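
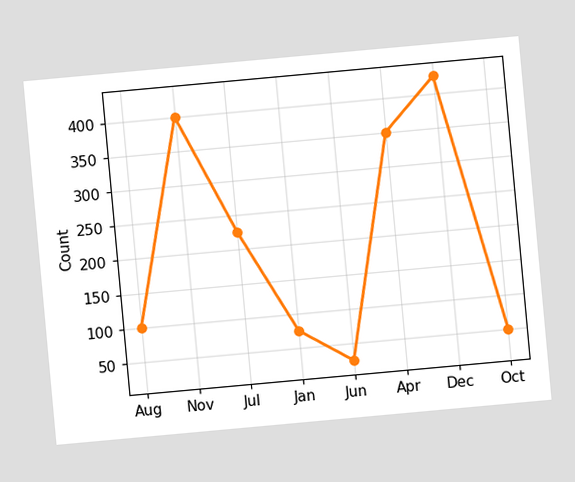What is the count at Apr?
350

The chart is tilted about 5° counter-clockwise. At Apr, the line is at 350.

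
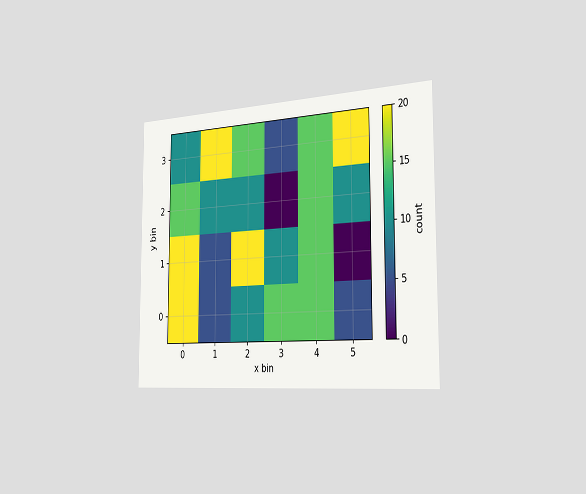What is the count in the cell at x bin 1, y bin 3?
20

The chart is viewed slightly from the right. Matching the cell (1, 3) against the colorbar gives 20.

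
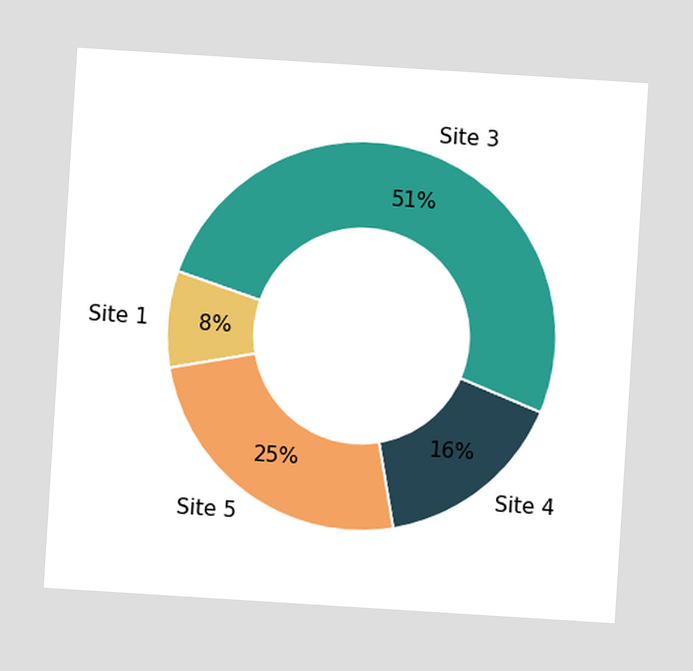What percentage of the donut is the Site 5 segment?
25%

The chart is tilted about 4° clockwise. The Site 5 segment takes up 25% of the ring.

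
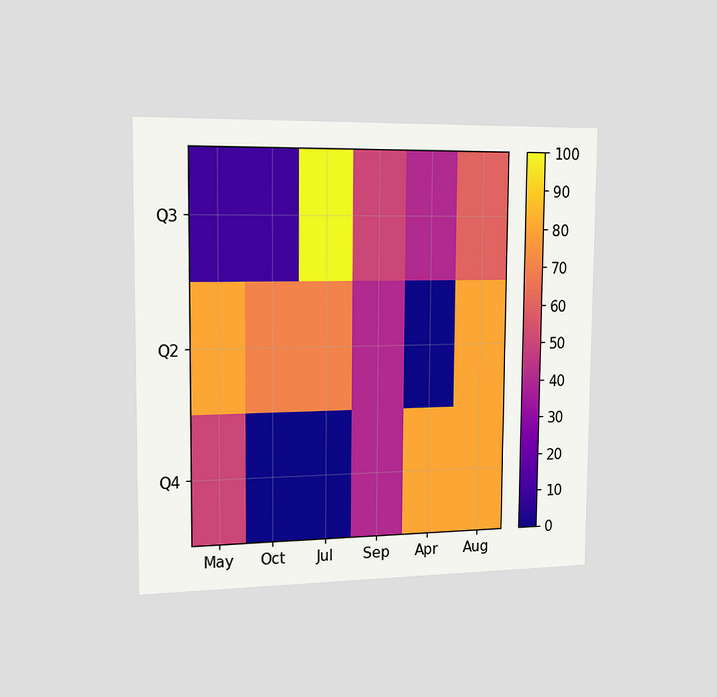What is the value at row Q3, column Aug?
The chart is viewed slightly from the left. Matching cell (Q3, Aug) against the colorbar gives 60.

60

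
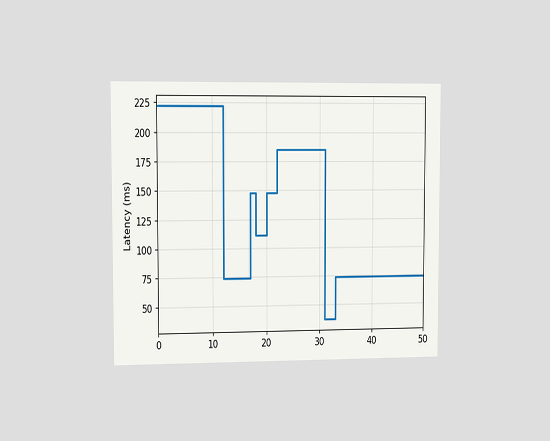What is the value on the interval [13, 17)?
The chart is viewed slightly from the left. On [13, 17) the step sits at 74ms.

74ms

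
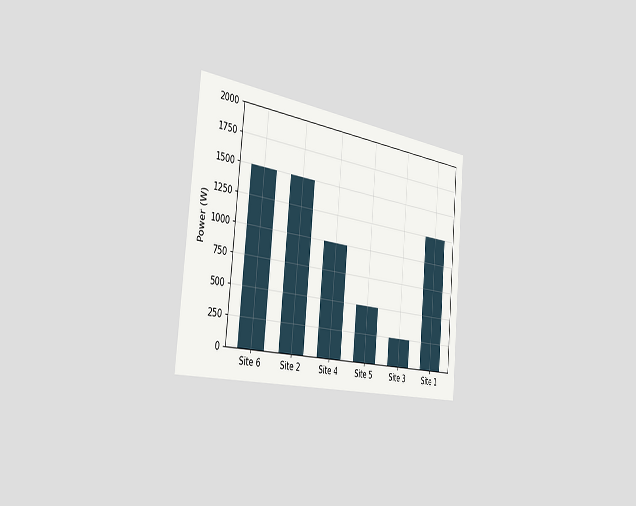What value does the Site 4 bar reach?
1000W

The chart is tilted about 5° clockwise and viewed slightly from the left. Reading along the chart's y-axis, the Site 4 bar reaches 1000W.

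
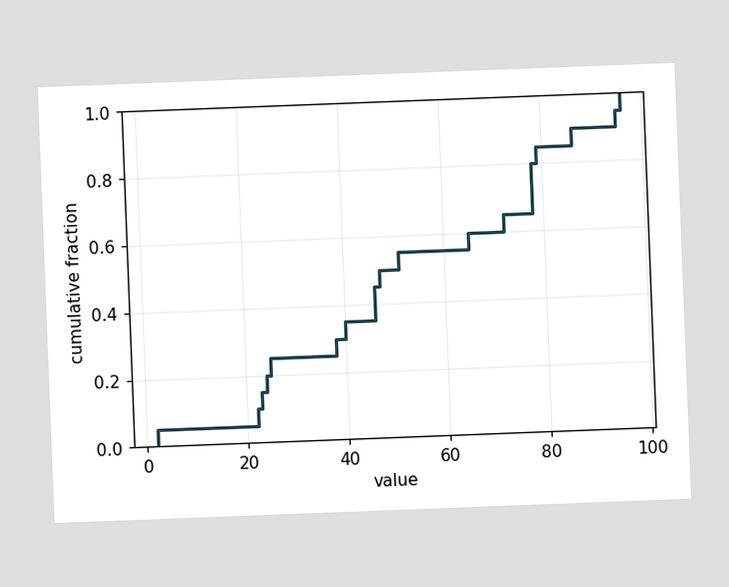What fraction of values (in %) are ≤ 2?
5%

The chart is tilted about 2° counter-clockwise. At x=2 the ECDF step is at 5%.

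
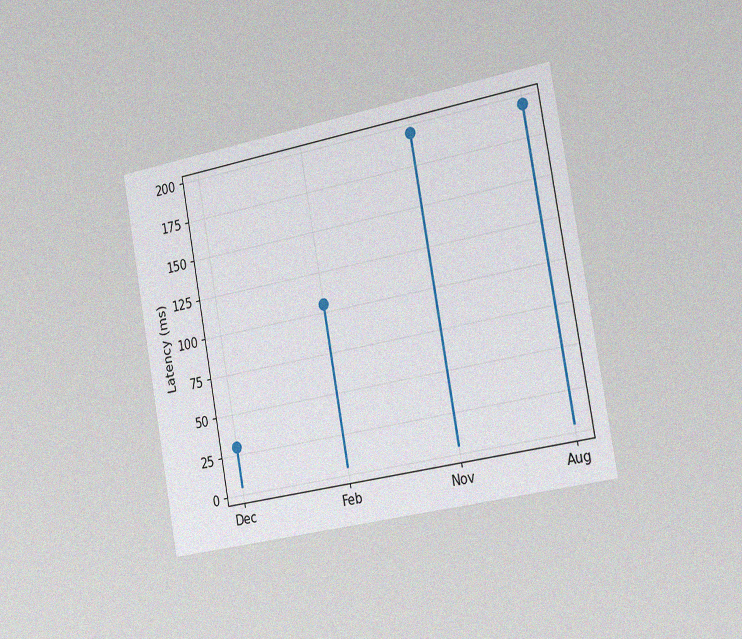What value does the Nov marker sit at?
195ms

The chart is tilted about 10° counter-clockwise and viewed slightly from the right, with some photo noise. The Nov marker sits at 195ms.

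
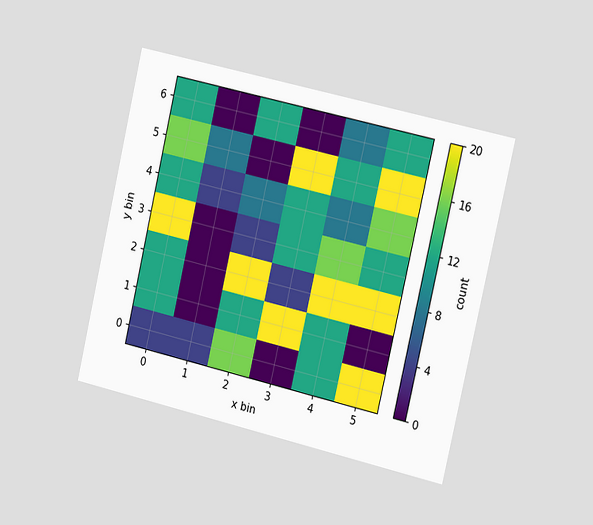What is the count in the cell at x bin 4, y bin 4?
8

The chart is tilted about 13° clockwise and viewed slightly from the right. Matching the cell (4, 4) against the colorbar gives 8.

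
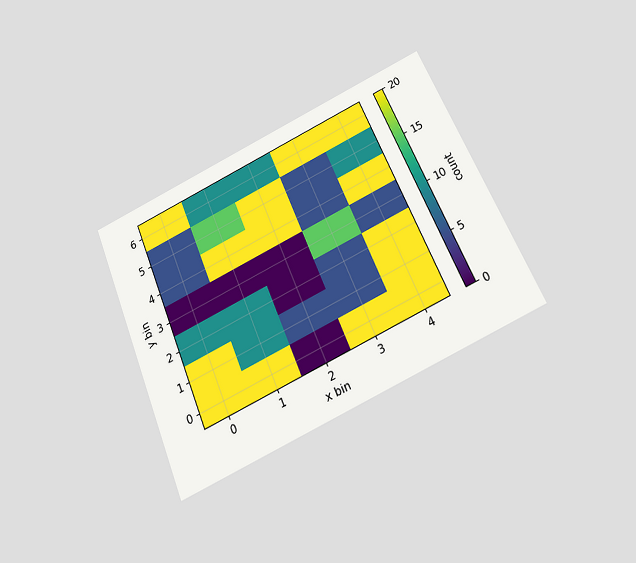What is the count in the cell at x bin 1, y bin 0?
20

The chart is tilted about 23° counter-clockwise and viewed slightly from below. Matching the cell (1, 0) against the colorbar gives 20.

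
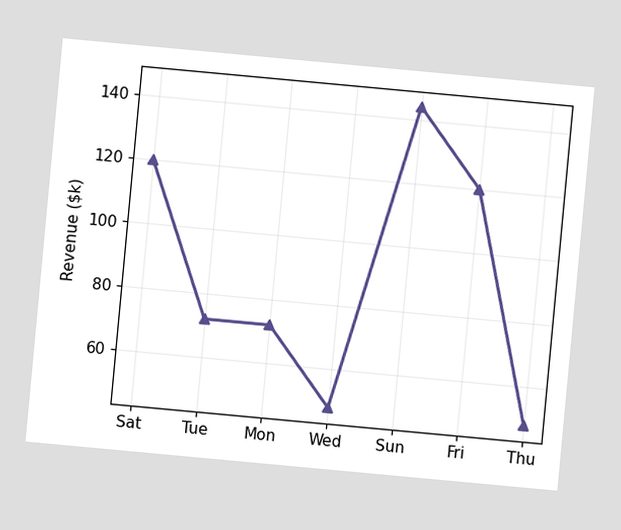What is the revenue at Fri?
The chart is tilted about 5° clockwise. At Fri, the line is at $120k.

$120k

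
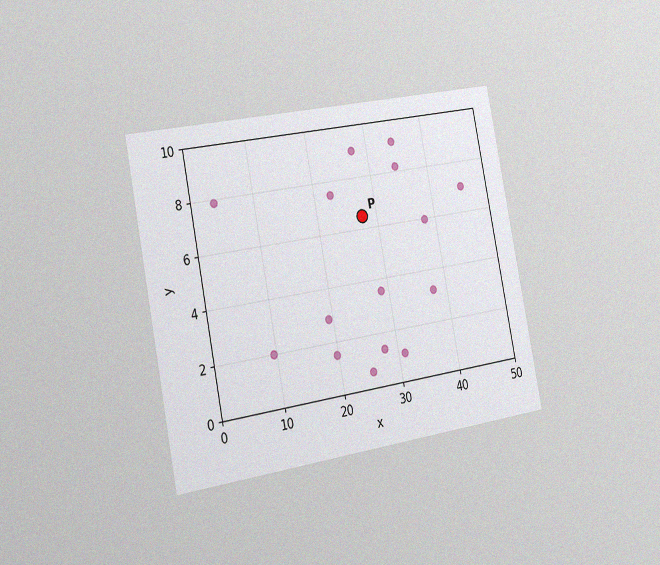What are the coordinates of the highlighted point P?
The chart is tilted about 11° counter-clockwise and viewed slightly from the left, with some photo noise. Following the gridlines from P to each axis, P sits at (27.5, 6.5).

(27.5, 6.5)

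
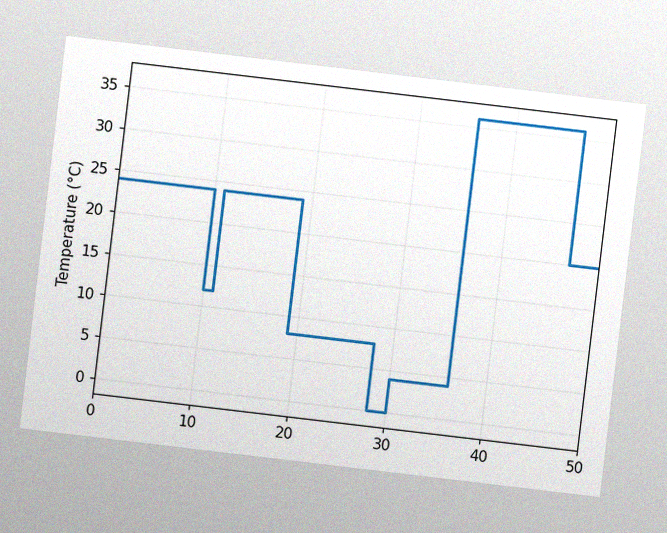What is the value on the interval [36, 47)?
36°C

The chart is tilted about 7° clockwise, with some photo noise. On [36, 47) the step sits at 36°C.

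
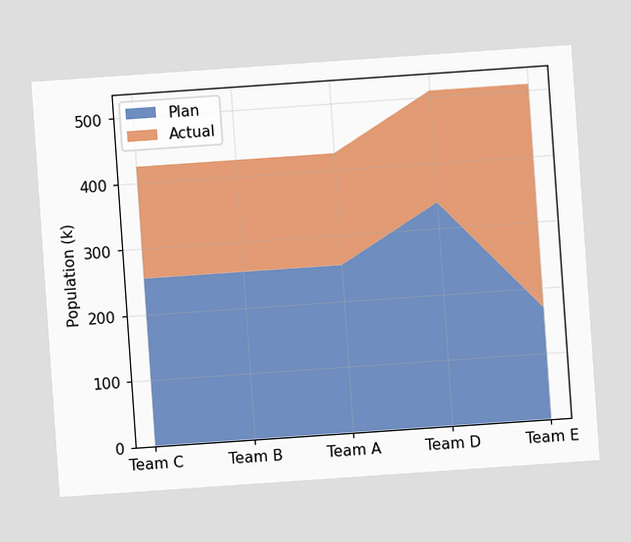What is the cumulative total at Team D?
The chart is tilted about 4° counter-clockwise. The stacked total at Team D reaches 510k.

510k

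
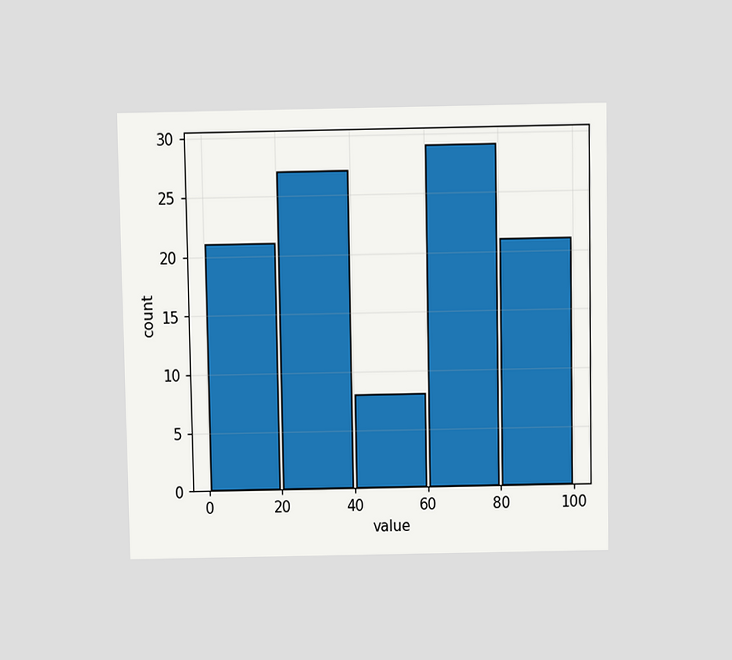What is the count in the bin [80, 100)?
The chart is viewed slightly from above. The [80, 100) bin has height 21.

21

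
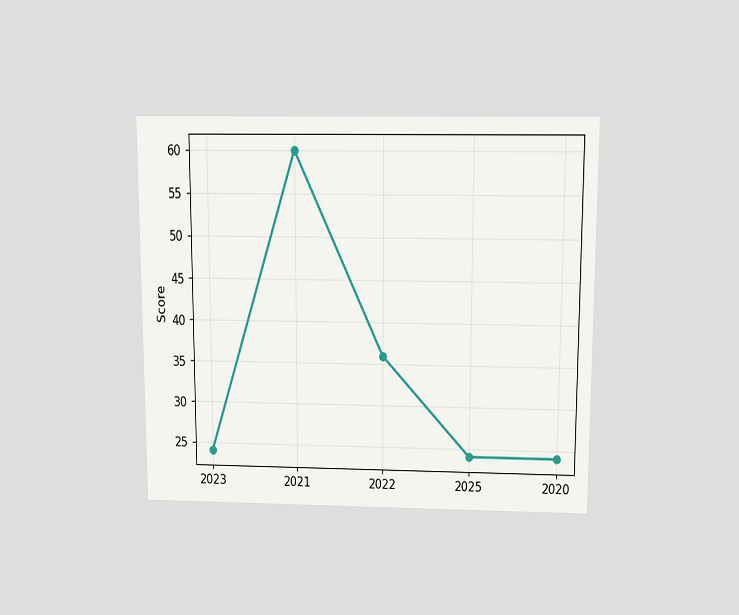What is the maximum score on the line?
The chart is viewed slightly from above. The highest point is at 2021, and reading across to the y-axis gives 60.

60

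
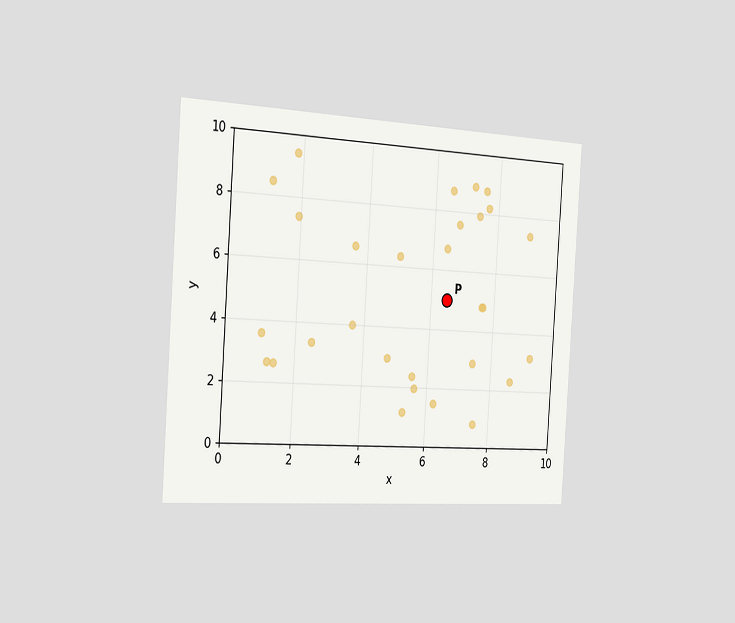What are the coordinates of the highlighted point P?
The chart is tilted about 4° clockwise and viewed slightly from the left. Following the gridlines from P to each axis, P sits at (6.5, 5).

(6.5, 5)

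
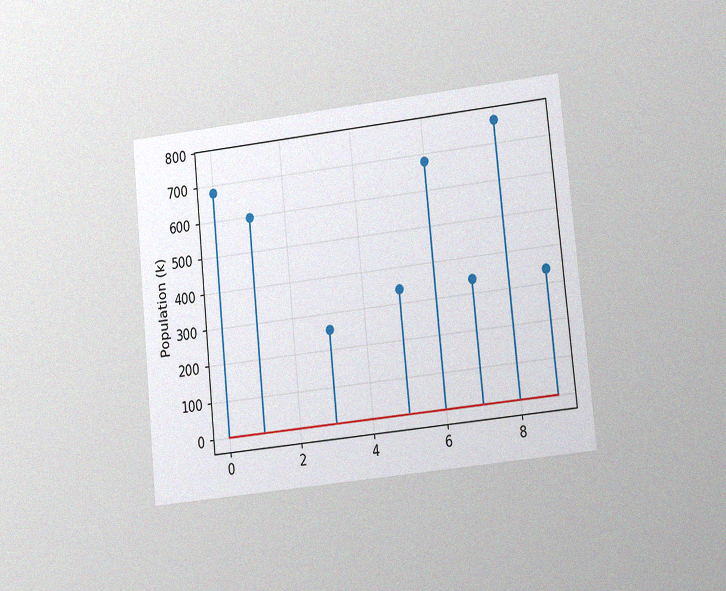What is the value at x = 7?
The chart is tilted about 6° counter-clockwise and viewed at a slight angle, with some photo noise. The stem at x=7 reaches 340k.

340k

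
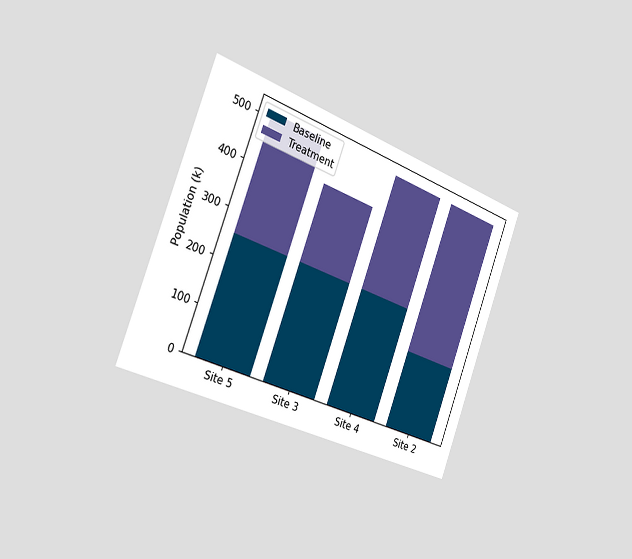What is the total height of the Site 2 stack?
510k

The chart is tilted about 21° clockwise and viewed slightly from the left. The Site 2 stack's top reaches 510k on the y-axis.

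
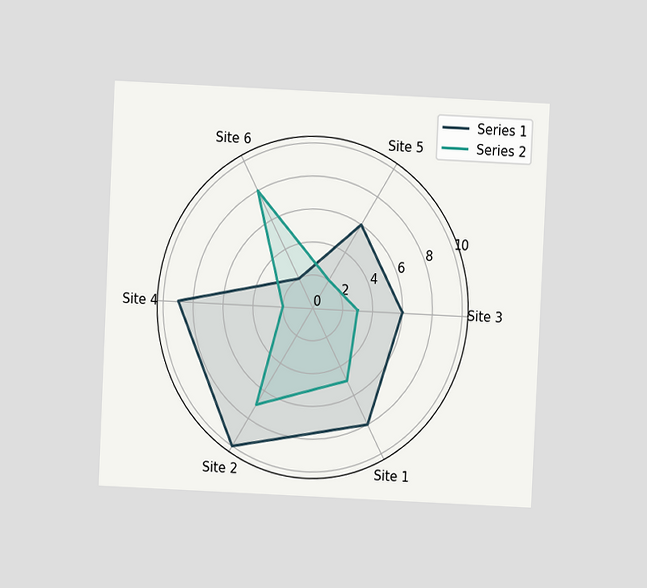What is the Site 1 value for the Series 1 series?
8

The chart is tilted about 3° clockwise and viewed at a slight angle. On the Site 1 axis, Series 1 reaches 8.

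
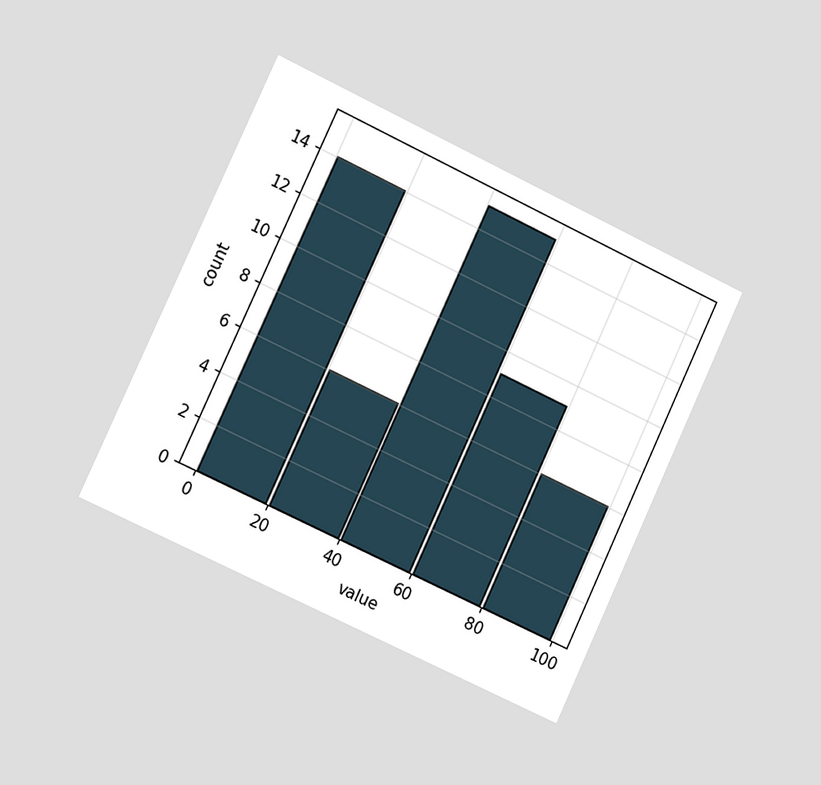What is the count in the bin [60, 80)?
9

The chart is tilted about 25° clockwise and viewed slightly from the left. The [60, 80) bin has height 9.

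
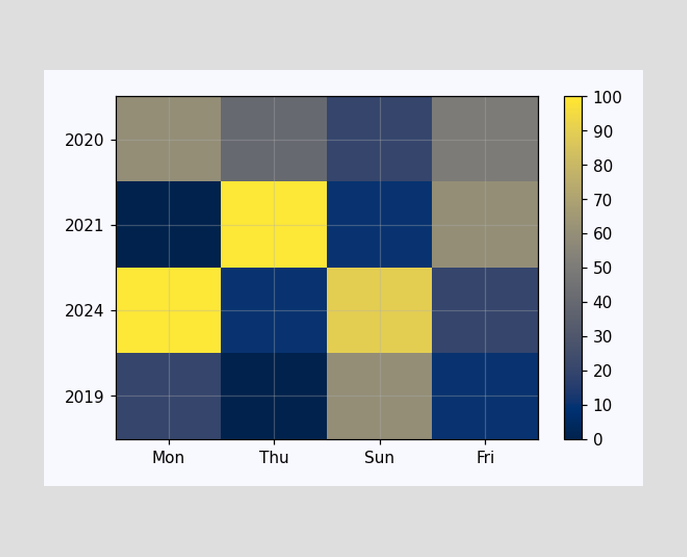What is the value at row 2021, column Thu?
Matching cell (2021, Thu) against the colorbar gives 100.

100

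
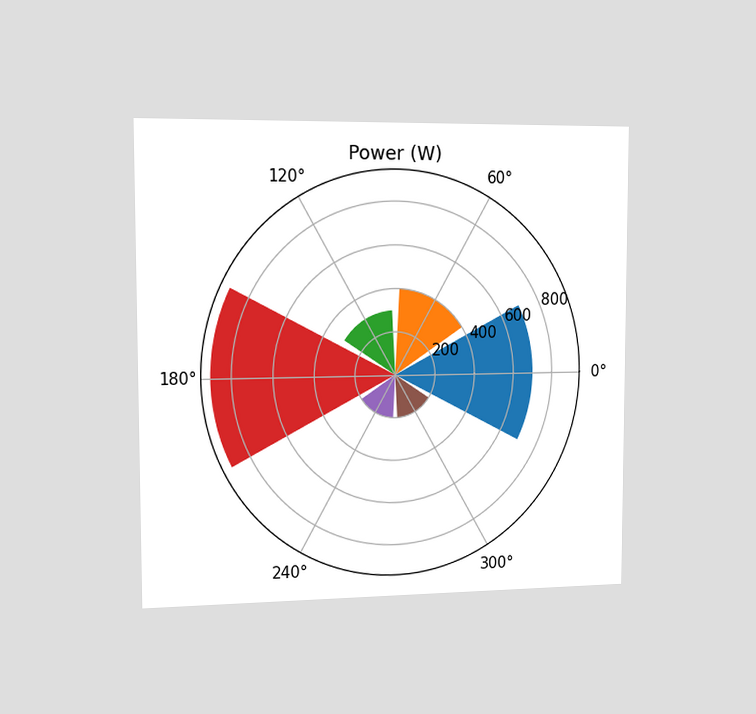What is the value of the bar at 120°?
300W

The chart is viewed slightly from the left. The bar at 120° reaches 300W on the radial axis.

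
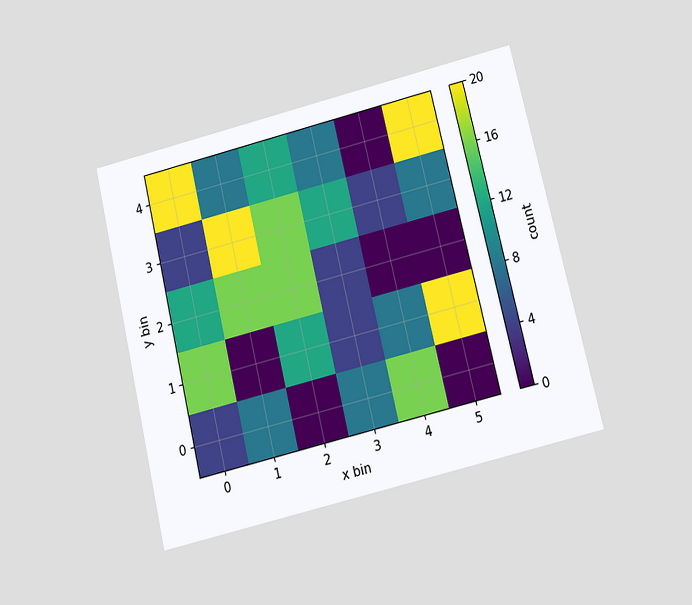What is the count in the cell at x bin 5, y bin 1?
The chart is tilted about 13° counter-clockwise and viewed at a slight angle. Matching the cell (5, 1) against the colorbar gives 20.

20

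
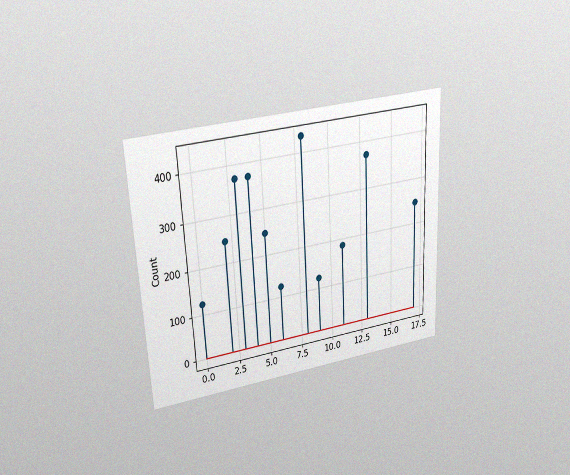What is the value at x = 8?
The chart is tilted about 3° counter-clockwise and viewed at a slight angle, with some photo noise. The stem at x=8 reaches 434.

434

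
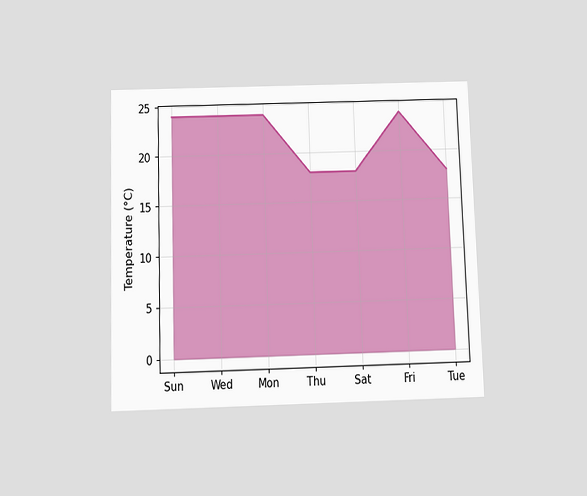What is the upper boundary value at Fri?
The chart is viewed slightly from below. At Fri the upper boundary is at 24°C.

24°C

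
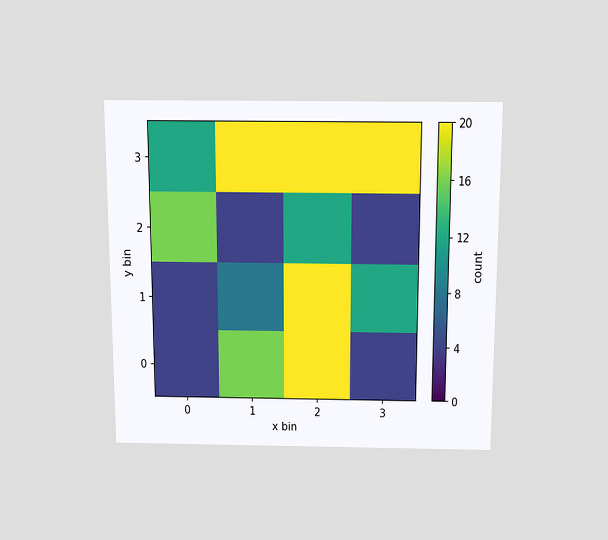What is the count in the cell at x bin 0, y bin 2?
16

The chart is viewed slightly from above. Matching the cell (0, 2) against the colorbar gives 16.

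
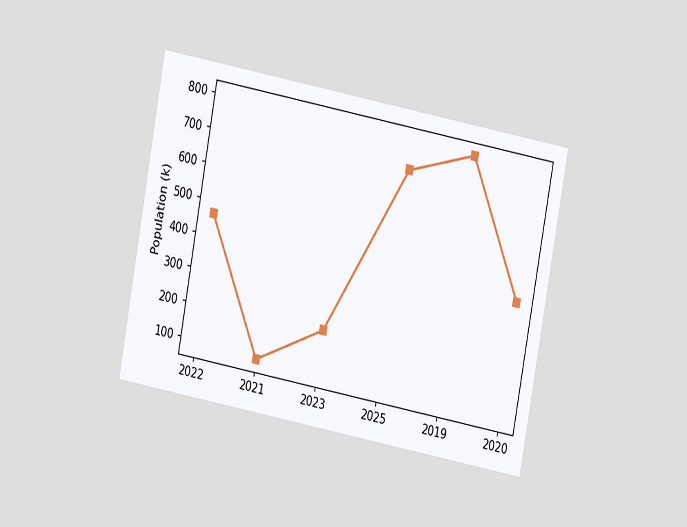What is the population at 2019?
The chart is tilted about 11° clockwise and viewed at a slight angle. At 2019, the line is at 798k.

798k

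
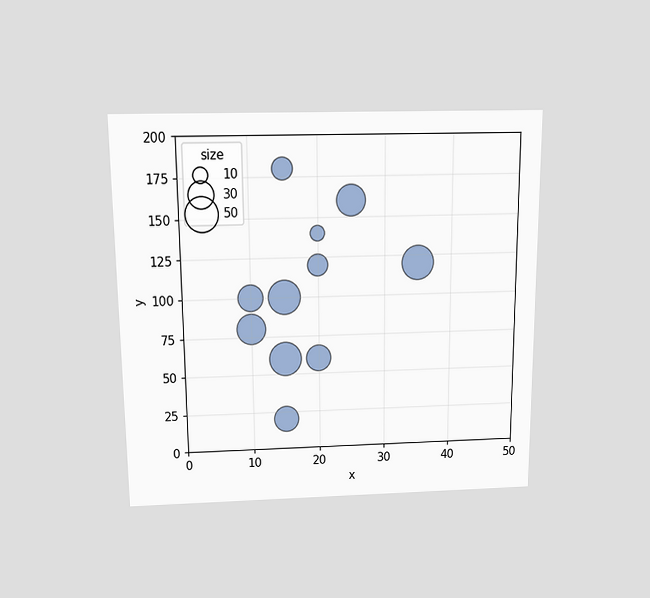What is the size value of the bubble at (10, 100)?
30

The chart is viewed slightly from above. Matching the bubble at (10, 100) against the size legend gives 30.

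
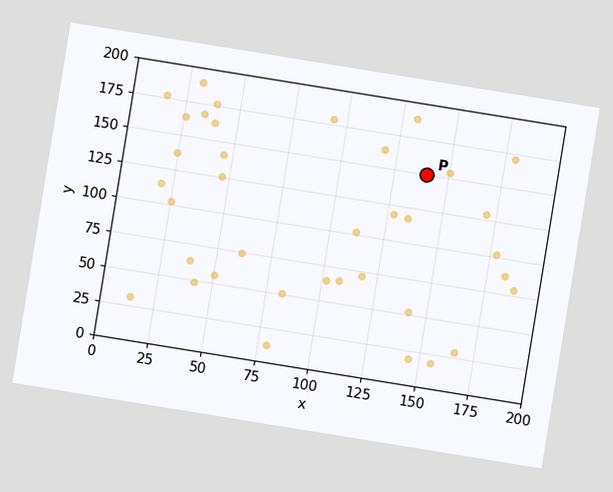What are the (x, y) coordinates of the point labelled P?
The chart is tilted about 9° clockwise. Following the gridlines from P to each axis, P sits at (140, 150).

(140, 150)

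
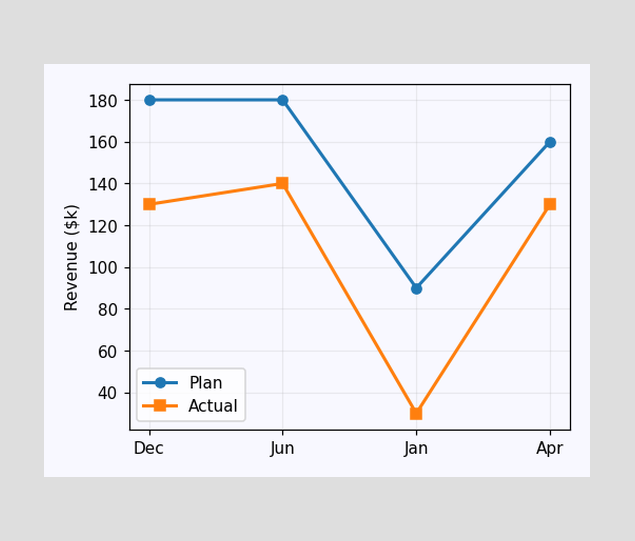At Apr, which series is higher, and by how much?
At Apr, Plan sits above the other line by $30k.

Plan, by $30k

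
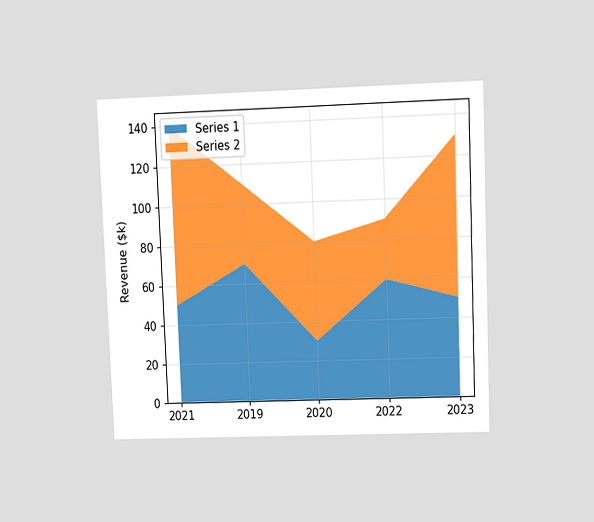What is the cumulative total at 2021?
The chart is tilted about 2° counter-clockwise and viewed at a slight angle. The stacked total at 2021 reaches $140k.

$140k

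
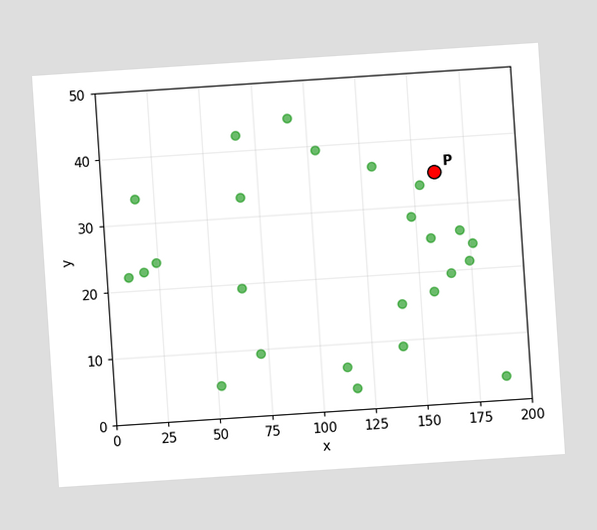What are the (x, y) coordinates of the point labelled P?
(160, 35)

The chart is tilted about 4° counter-clockwise. Following the gridlines from P to each axis, P sits at (160, 35).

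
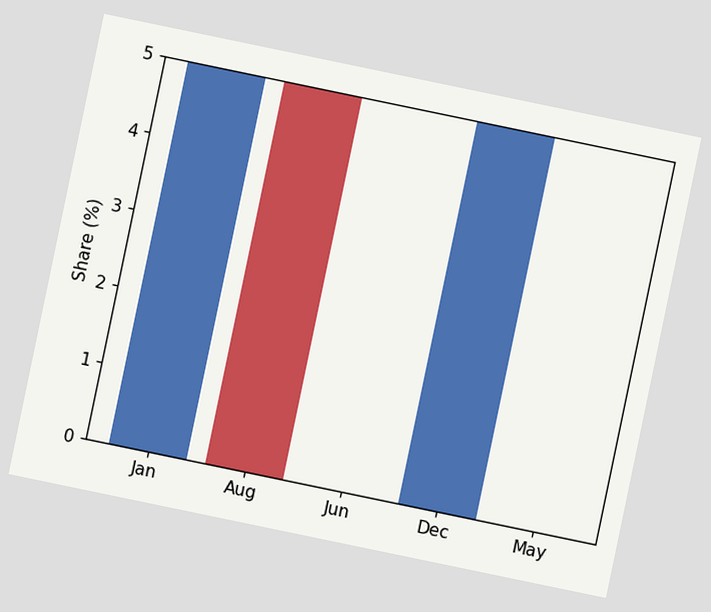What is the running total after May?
The chart is tilted about 12° clockwise. After May the running total reaches 5%.

5%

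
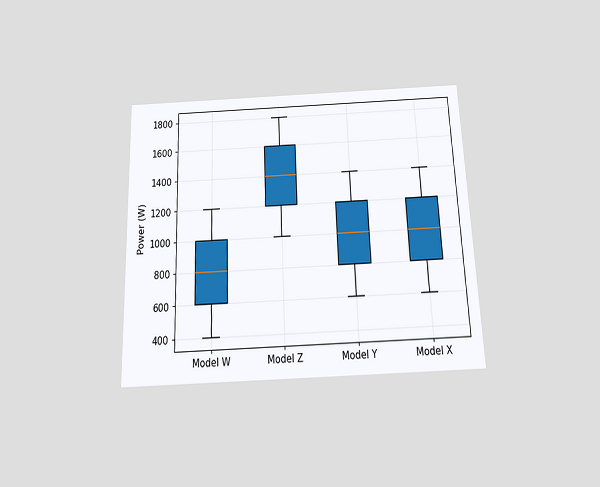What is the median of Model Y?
The chart is tilted about 2° counter-clockwise and viewed slightly from below. The median line in the Model Y box sits at 1000W.

1000W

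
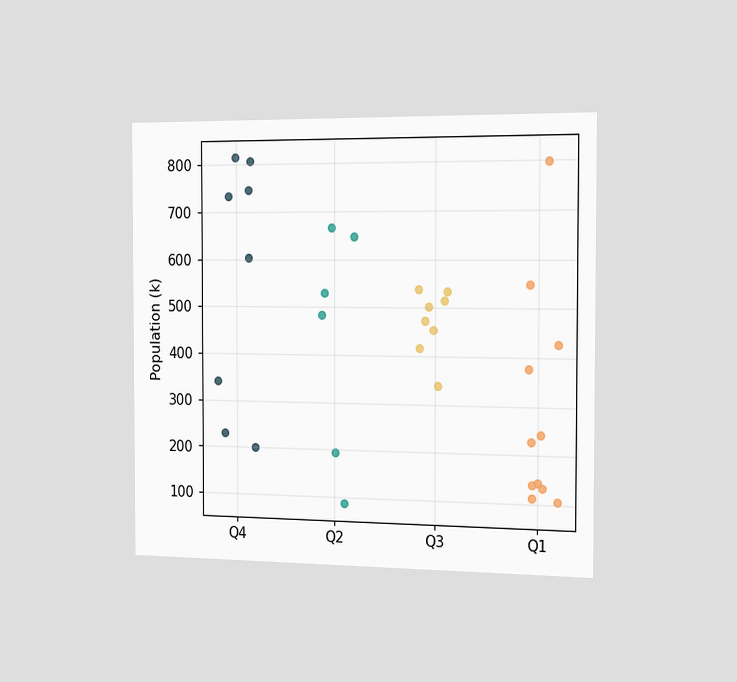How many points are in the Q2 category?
6

The chart is viewed slightly from the right. Counting the markers in the Q2 column gives 6.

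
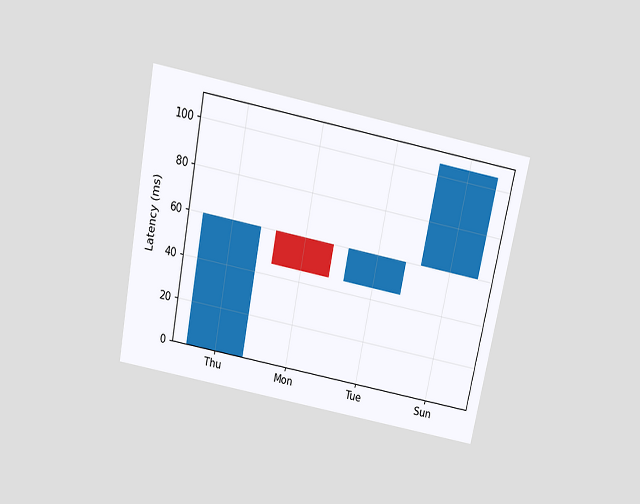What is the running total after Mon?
The chart is tilted about 11° clockwise and viewed slightly from above. After Mon the running total reaches 45ms.

45ms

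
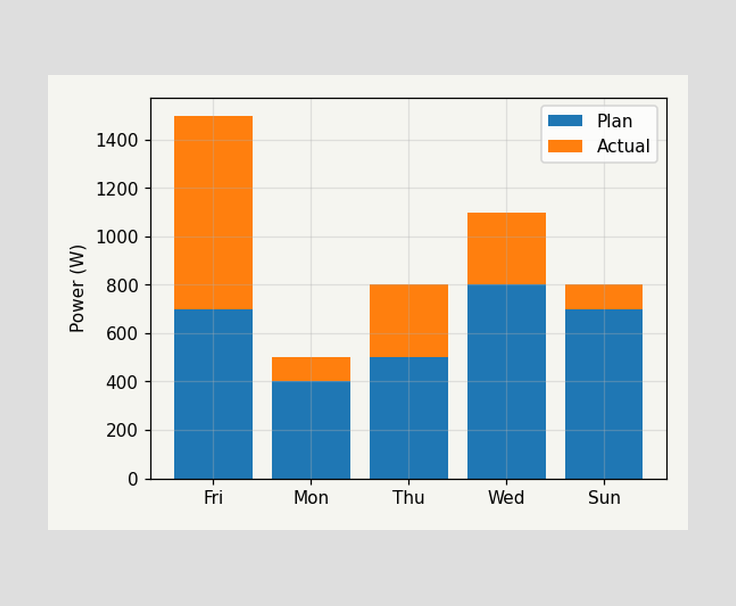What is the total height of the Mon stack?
500W

The Mon stack's top reaches 500W on the y-axis.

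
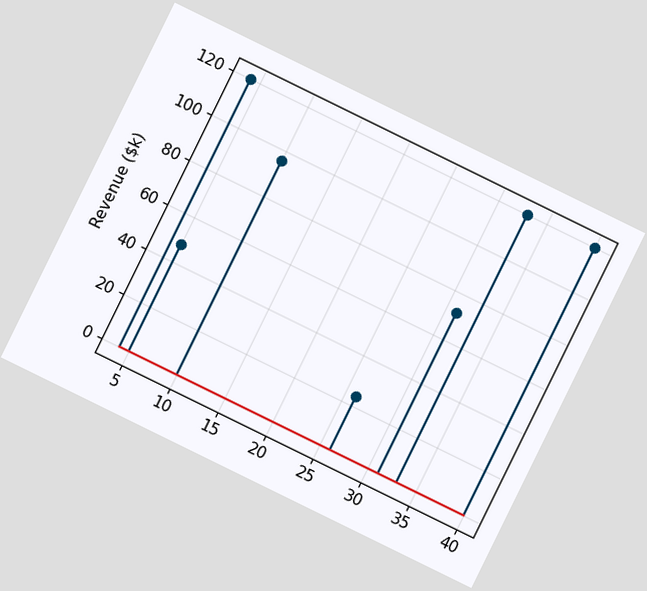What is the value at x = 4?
The chart is tilted about 26° clockwise. The stem at x=4 reaches $120k.

$120k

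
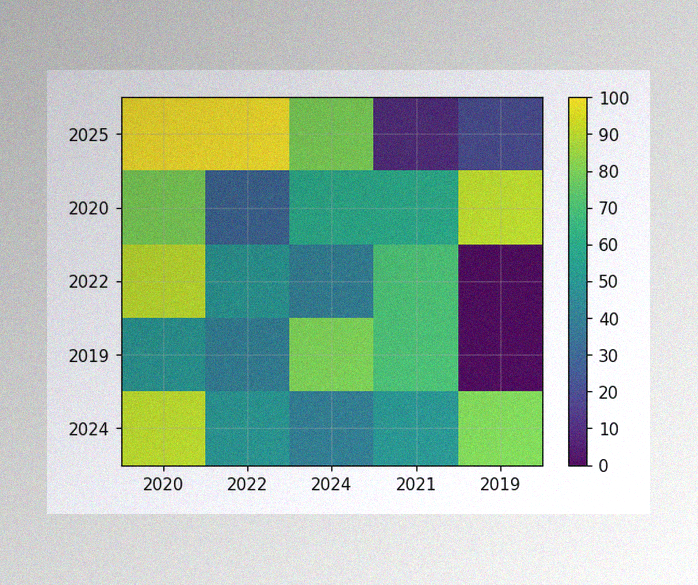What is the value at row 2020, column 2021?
The image has some photo noise and uneven lighting. Matching cell (2020, 2021) against the colorbar gives 60.

60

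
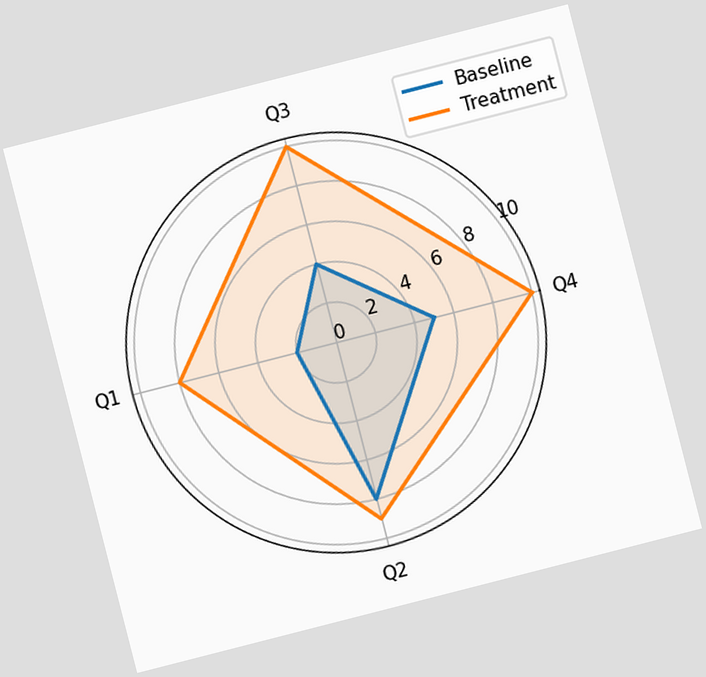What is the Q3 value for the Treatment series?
The chart is tilted about 14° counter-clockwise. On the Q3 axis, Treatment reaches 10.

10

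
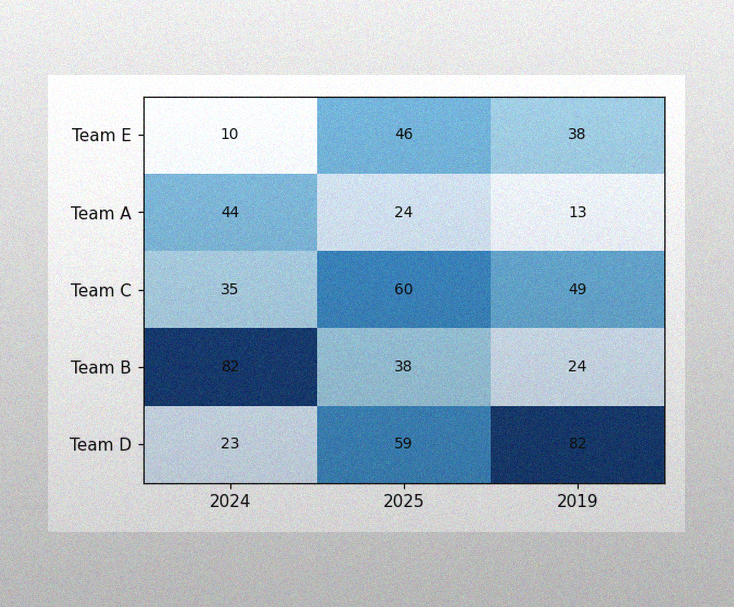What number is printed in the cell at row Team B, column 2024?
The image has some photo noise and uneven lighting. The (Team B, 2024) cell reads 82.

82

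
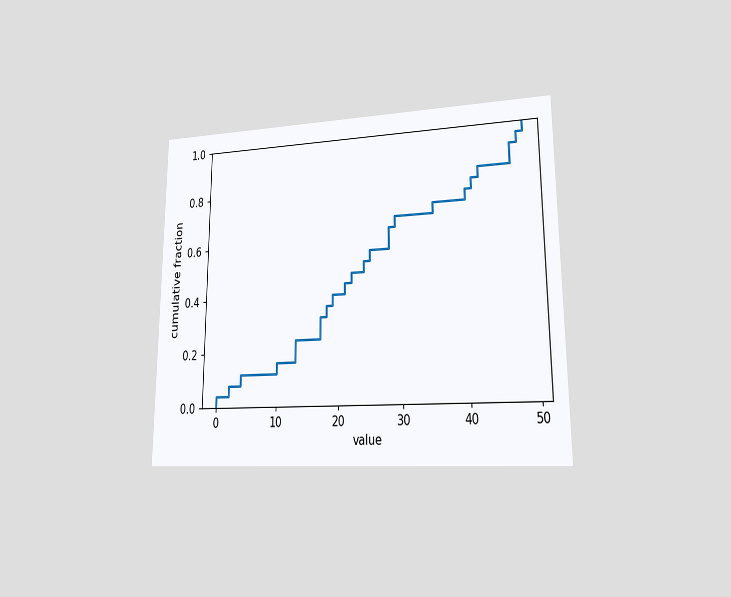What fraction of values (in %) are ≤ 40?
76%

The chart is viewed at a slight angle. At x=40 the ECDF step is at 76%.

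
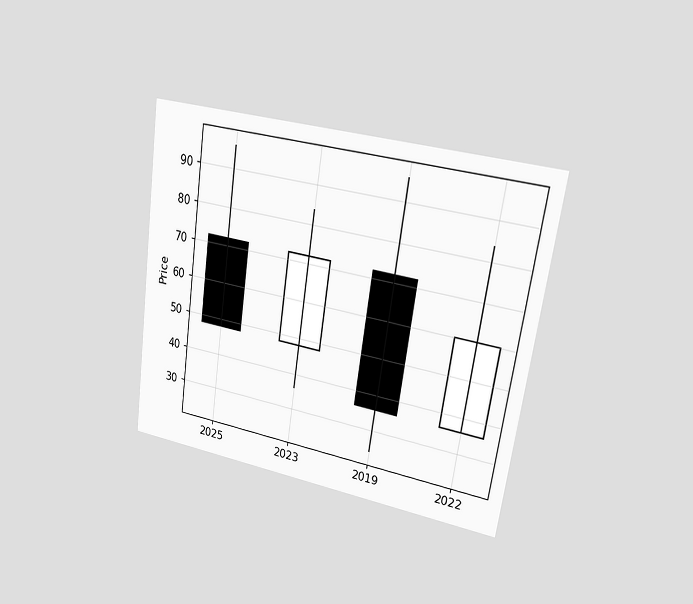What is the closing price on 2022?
60

The chart is tilted about 8° clockwise and viewed at a slight angle. The 2022 candle closes at 60.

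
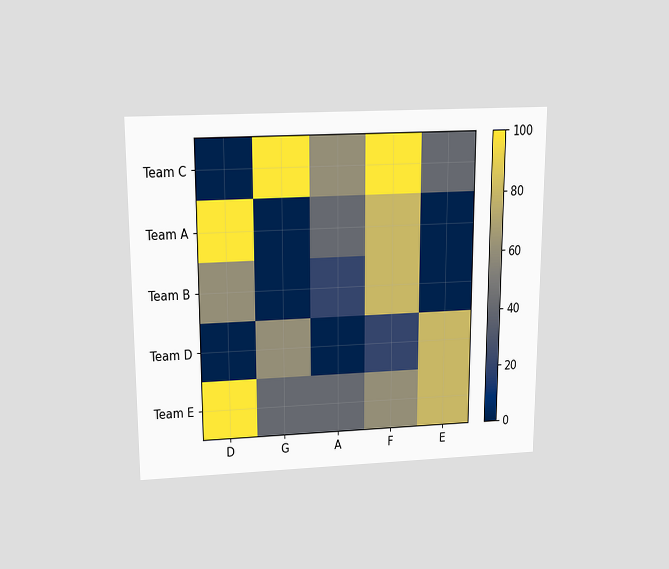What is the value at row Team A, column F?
80

The chart is viewed slightly from above. Matching cell (Team A, F) against the colorbar gives 80.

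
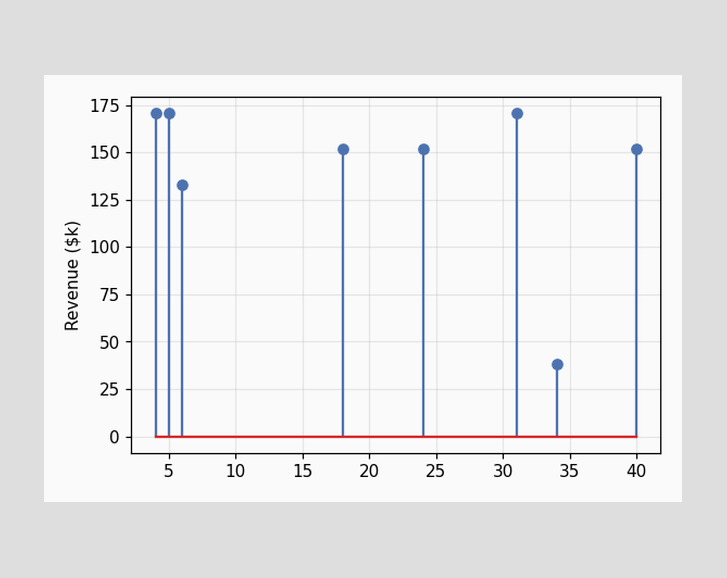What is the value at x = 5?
The stem at x=5 reaches $171k.

$171k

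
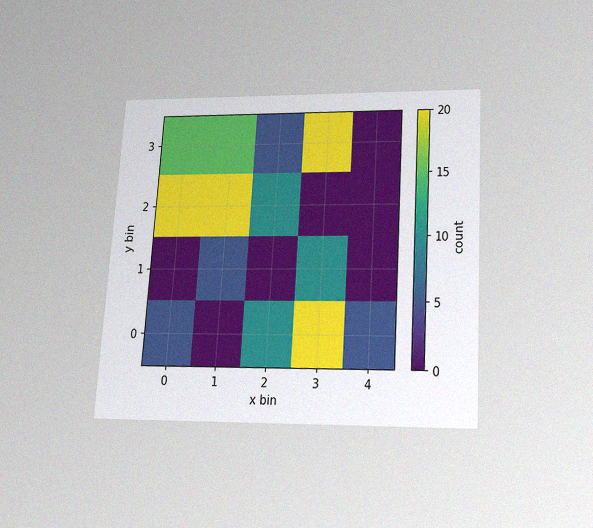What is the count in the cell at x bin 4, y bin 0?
The chart is tilted about 4° clockwise and viewed slightly from below, with some photo noise. Matching the cell (4, 0) against the colorbar gives 5.

5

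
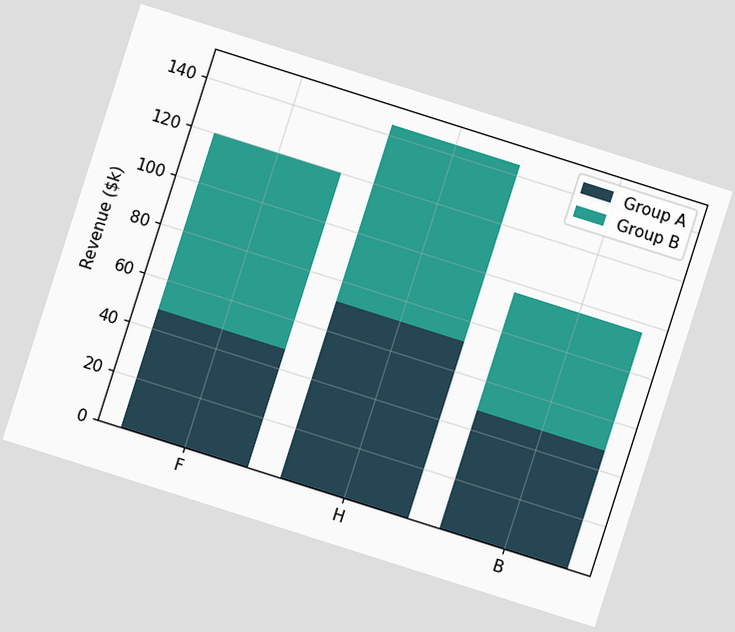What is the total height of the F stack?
The chart is tilted about 18° clockwise. The F stack's top reaches $120k on the y-axis.

$120k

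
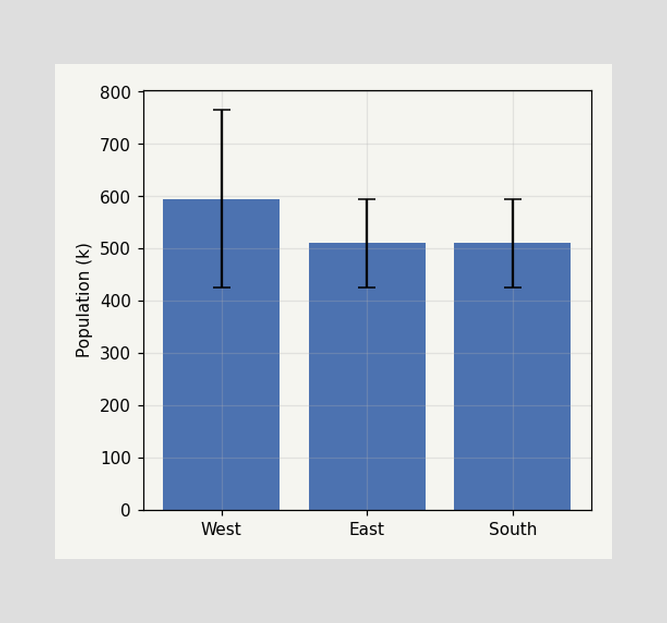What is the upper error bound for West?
765k

The West bar's upper whisker reaches 765k.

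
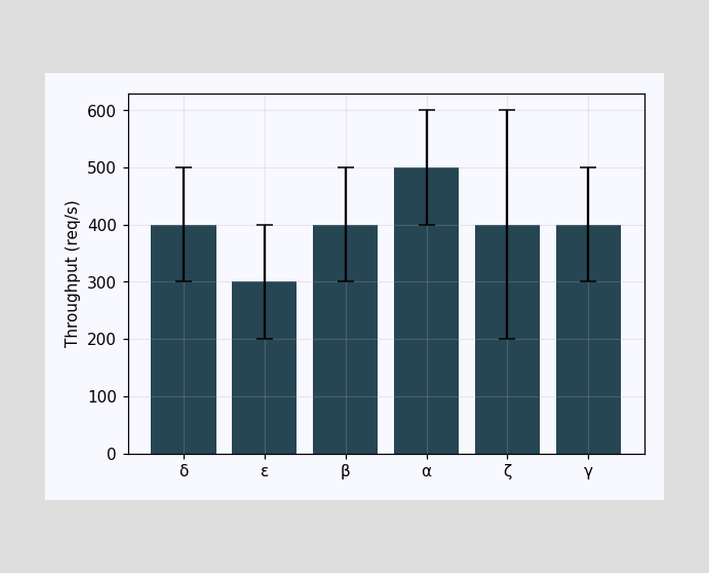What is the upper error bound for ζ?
The ζ bar's upper whisker reaches 600req/s.

600req/s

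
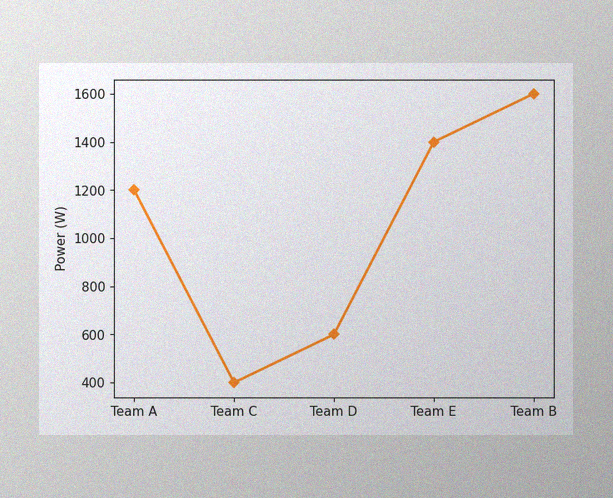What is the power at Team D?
The image has some photo noise and uneven lighting. At Team D, the line is at 600W.

600W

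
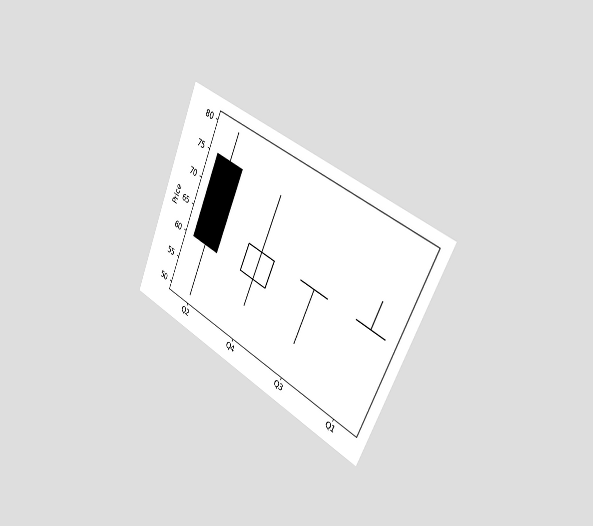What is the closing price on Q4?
65

The chart is tilted about 24° clockwise and viewed slightly from the right. The Q4 candle closes at 65.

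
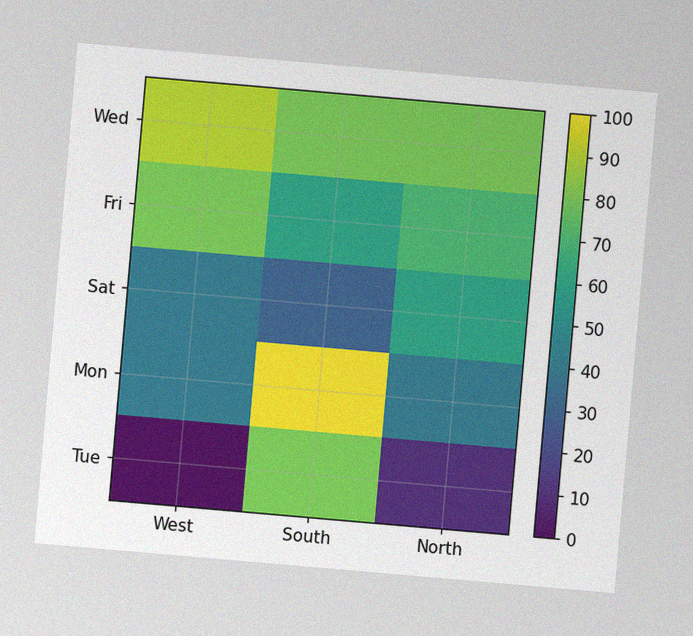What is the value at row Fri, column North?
The chart is tilted about 5° clockwise, with some photo noise. Matching cell (Fri, North) against the colorbar gives 70.

70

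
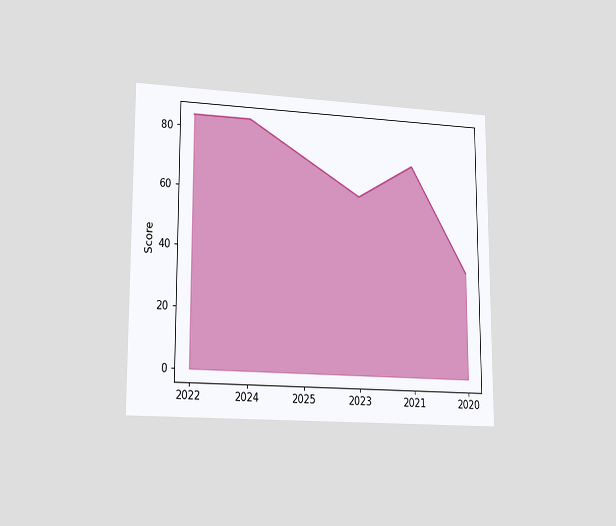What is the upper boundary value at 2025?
72

The chart is viewed slightly from the left. At 2025 the upper boundary is at 72.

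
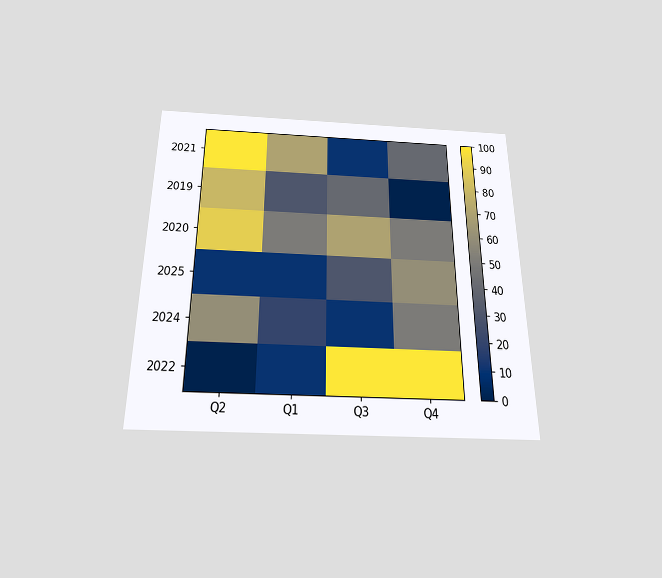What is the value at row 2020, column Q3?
70

The chart is viewed slightly from below. Matching cell (2020, Q3) against the colorbar gives 70.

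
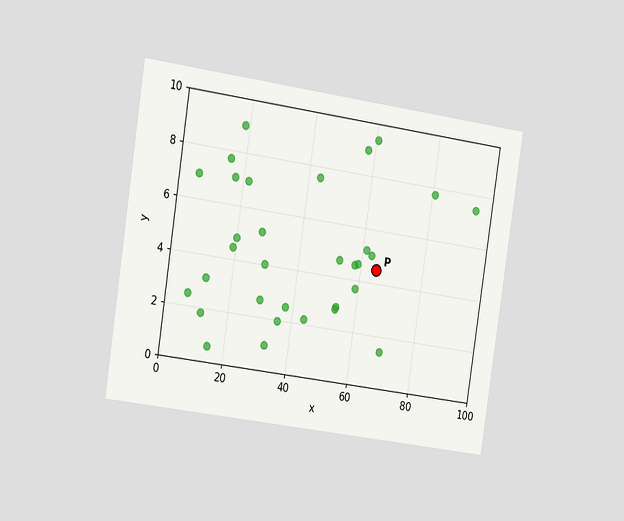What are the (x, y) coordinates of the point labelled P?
The chart is tilted about 9° clockwise and viewed slightly from the left. Following the gridlines from P to each axis, P sits at (65, 4.5).

(65, 4.5)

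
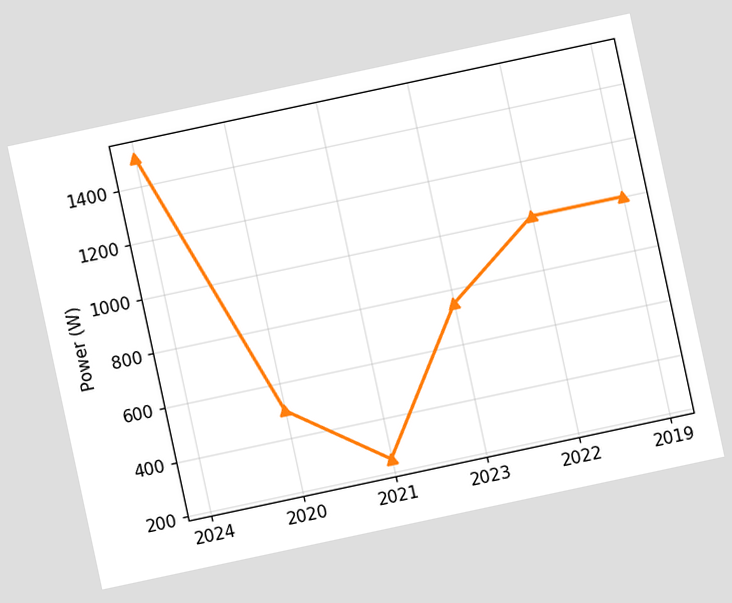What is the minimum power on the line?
250W

The chart is tilted about 12° counter-clockwise. The lowest point is at 2021, and reading across to the y-axis gives 250W.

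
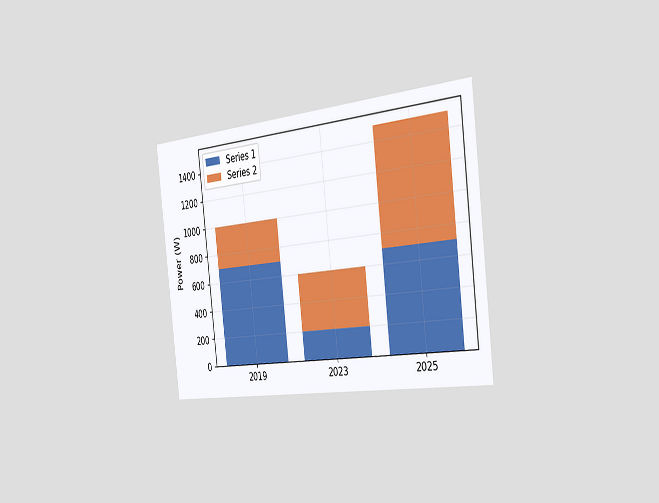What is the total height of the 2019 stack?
The chart is tilted about 7° counter-clockwise and viewed slightly from the right. The 2019 stack's top reaches 1000W on the y-axis.

1000W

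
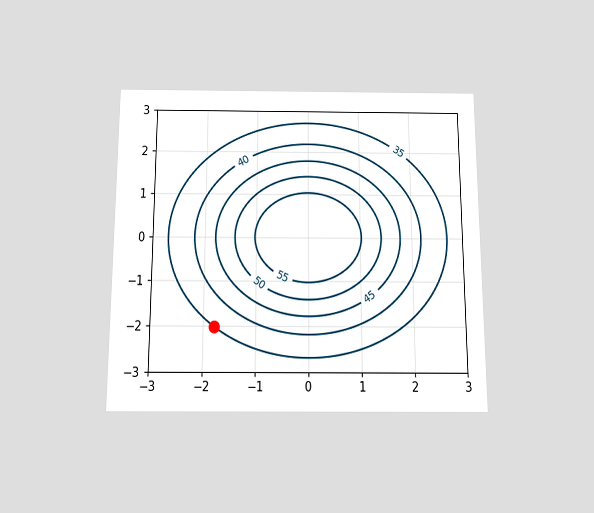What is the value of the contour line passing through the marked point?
The chart is viewed slightly from below. The marked point sits on the contour labelled 35.

35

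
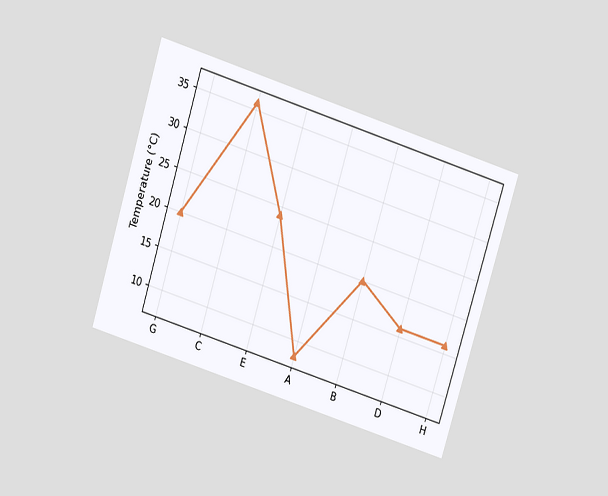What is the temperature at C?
The chart is tilted about 17° clockwise and viewed slightly from above. At C, the line is at 36°C.

36°C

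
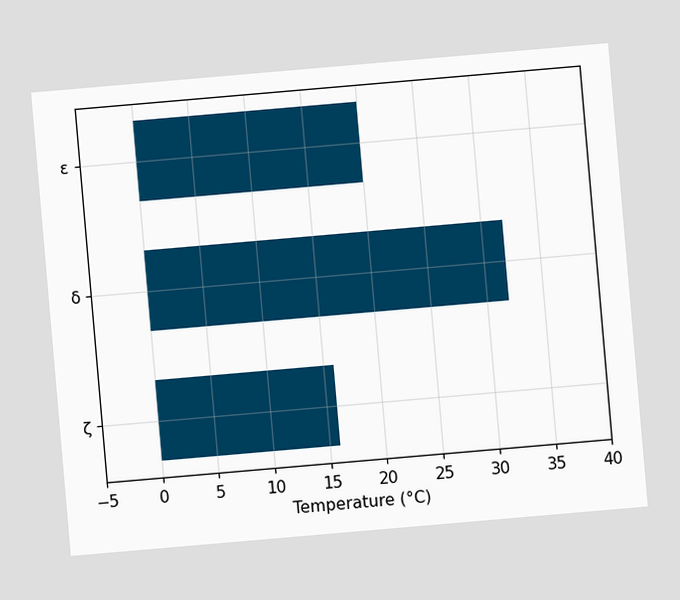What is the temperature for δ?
32°C

The chart is tilted about 5° counter-clockwise. Reading along the chart's x-axis, the δ bar reaches 32°C.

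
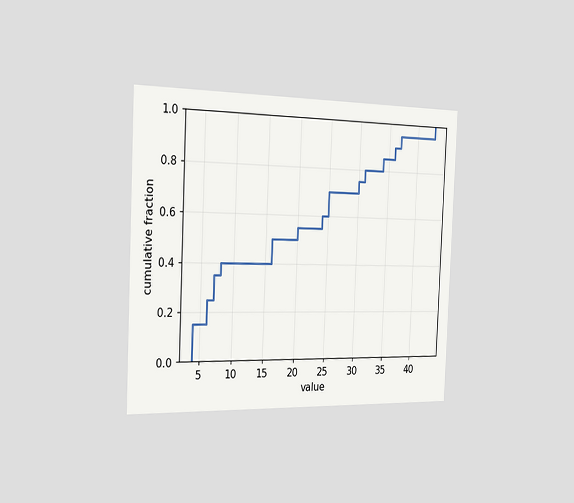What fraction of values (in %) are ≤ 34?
The chart is tilted about 2° clockwise and viewed slightly from the left. At x=34 the ECDF step is at 85%.

85%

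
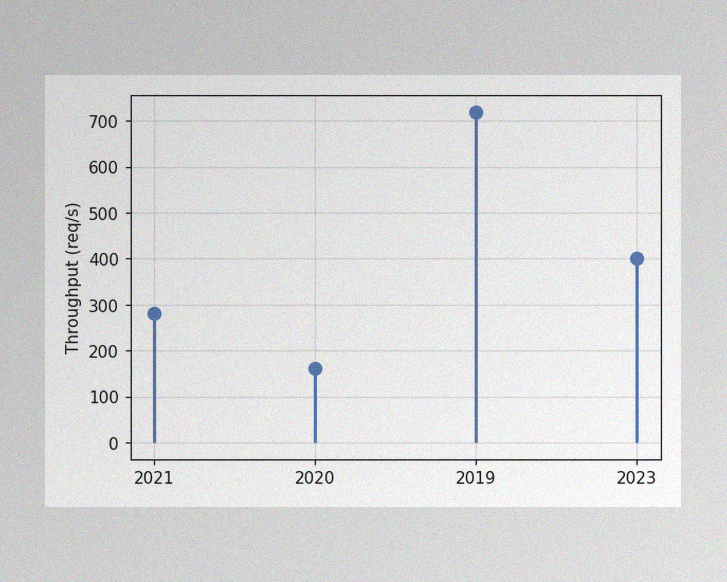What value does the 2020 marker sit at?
The image has some photo noise and uneven lighting. The 2020 marker sits at 160req/s.

160req/s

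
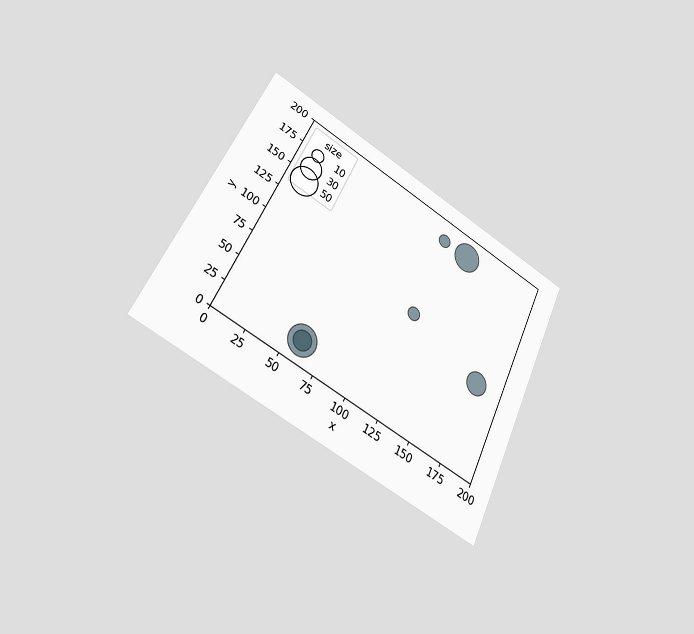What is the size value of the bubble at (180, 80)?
30

The chart is tilted about 26° clockwise and viewed slightly from the left. Matching the bubble at (180, 80) against the size legend gives 30.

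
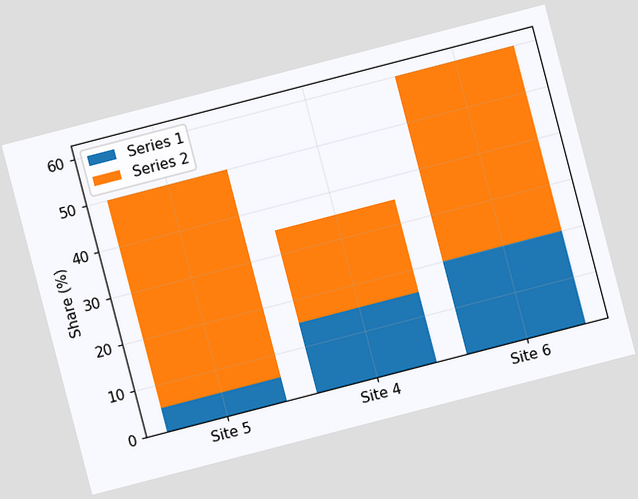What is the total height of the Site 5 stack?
50%

The chart is tilted about 15° counter-clockwise. The Site 5 stack's top reaches 50% on the y-axis.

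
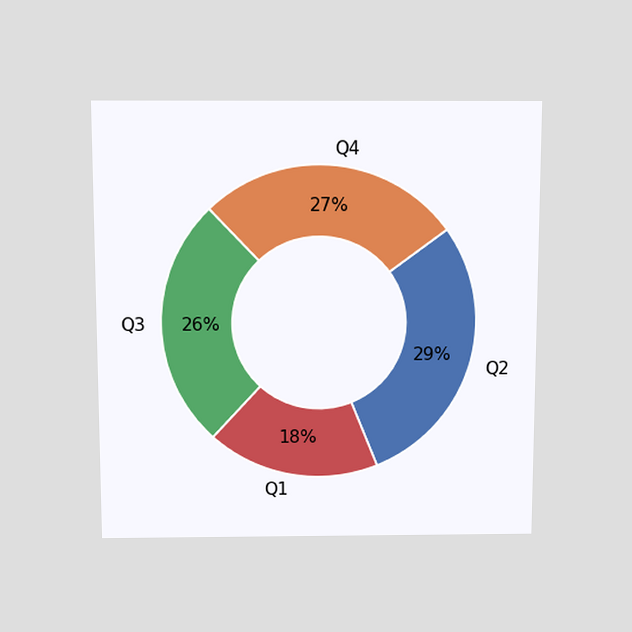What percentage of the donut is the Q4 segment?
27%

The chart is viewed slightly from above. The Q4 segment takes up 27% of the ring.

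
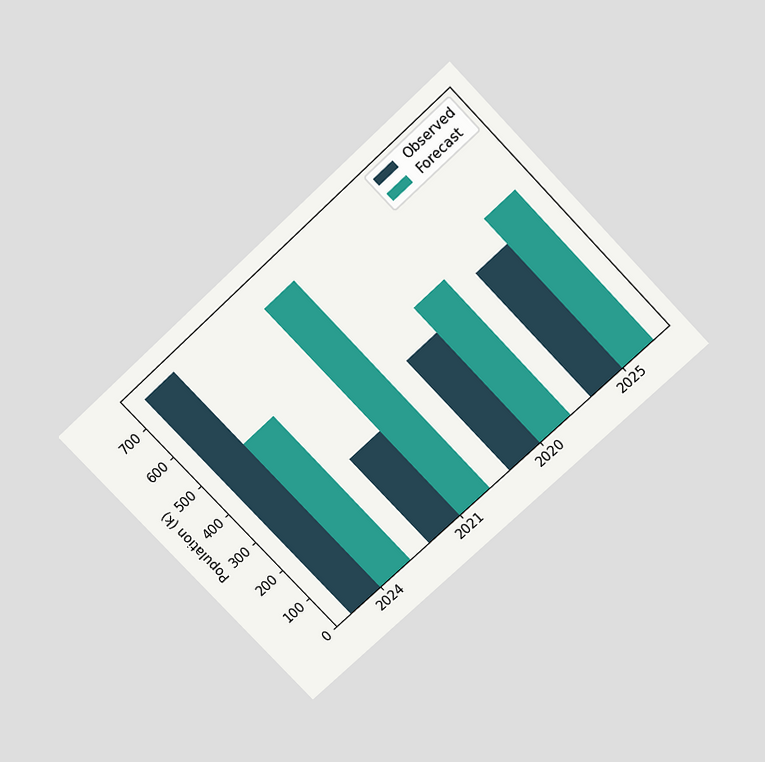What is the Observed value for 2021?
294k

The chart is tilted about 43° counter-clockwise and viewed slightly from above. The Observed bar at 2021 reaches 294k on the y-axis.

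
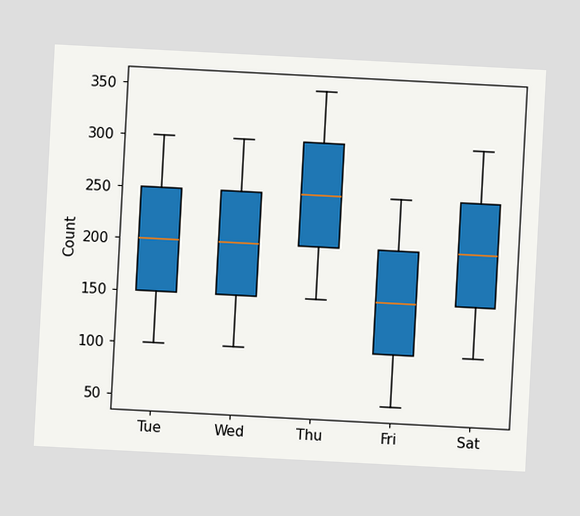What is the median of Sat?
200

The chart is tilted about 3° clockwise. The median line in the Sat box sits at 200.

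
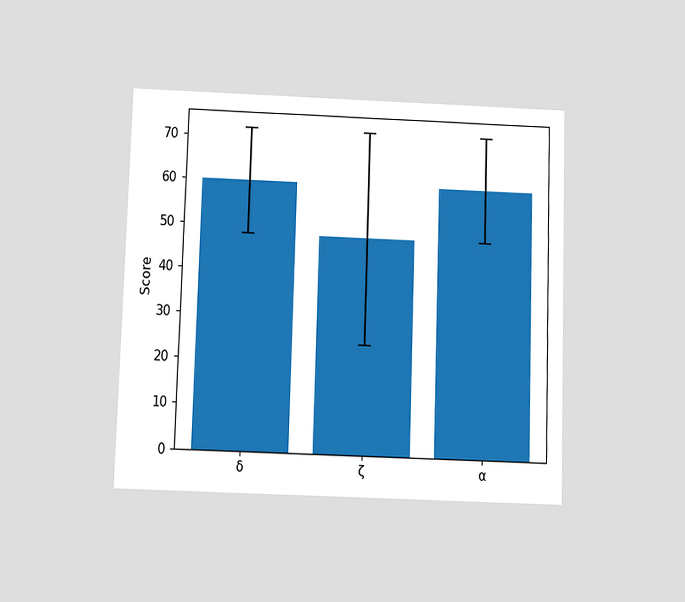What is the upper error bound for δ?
72

The chart is viewed slightly from below. The δ bar's upper whisker reaches 72.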